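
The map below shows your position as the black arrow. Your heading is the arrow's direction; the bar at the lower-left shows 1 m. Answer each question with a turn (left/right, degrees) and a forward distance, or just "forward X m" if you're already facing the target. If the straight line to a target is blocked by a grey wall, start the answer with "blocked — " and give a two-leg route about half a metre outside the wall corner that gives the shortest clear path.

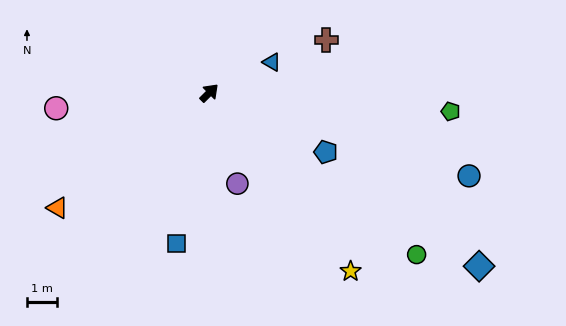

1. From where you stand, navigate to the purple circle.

turn right 118°, forward 3.2 m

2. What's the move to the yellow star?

turn right 96°, forward 7.7 m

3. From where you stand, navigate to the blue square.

turn right 147°, forward 5.2 m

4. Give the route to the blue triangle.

turn right 19°, forward 2.3 m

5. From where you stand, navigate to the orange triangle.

turn left 172°, forward 6.4 m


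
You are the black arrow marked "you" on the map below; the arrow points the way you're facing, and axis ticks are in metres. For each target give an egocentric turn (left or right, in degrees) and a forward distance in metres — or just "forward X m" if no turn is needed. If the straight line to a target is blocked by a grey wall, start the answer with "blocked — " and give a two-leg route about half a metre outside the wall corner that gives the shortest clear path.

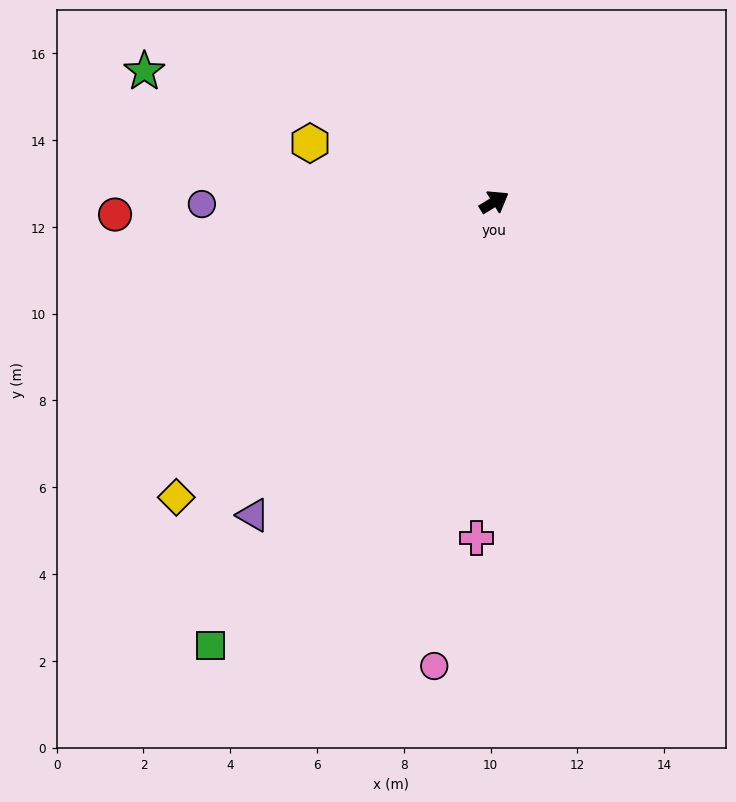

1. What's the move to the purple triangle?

turn right 159°, forward 9.1 m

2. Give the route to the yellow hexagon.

turn left 131°, forward 4.5 m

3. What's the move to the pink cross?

turn right 124°, forward 7.8 m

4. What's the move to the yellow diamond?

turn right 168°, forward 10.0 m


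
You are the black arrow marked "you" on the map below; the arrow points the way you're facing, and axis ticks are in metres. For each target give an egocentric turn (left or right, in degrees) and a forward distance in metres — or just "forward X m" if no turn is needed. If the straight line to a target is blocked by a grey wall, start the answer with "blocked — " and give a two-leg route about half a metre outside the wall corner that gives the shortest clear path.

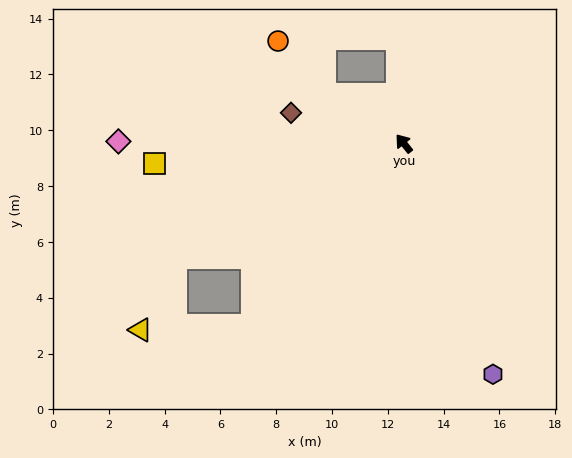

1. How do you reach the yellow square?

turn left 56°, forward 9.0 m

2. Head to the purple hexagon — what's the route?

turn left 162°, forward 8.9 m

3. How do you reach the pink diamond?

turn left 51°, forward 10.2 m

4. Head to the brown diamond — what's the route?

turn left 36°, forward 4.2 m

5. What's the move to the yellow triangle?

blocked — turn left 78°, forward 9.2 m, then turn left 38°, forward 2.9 m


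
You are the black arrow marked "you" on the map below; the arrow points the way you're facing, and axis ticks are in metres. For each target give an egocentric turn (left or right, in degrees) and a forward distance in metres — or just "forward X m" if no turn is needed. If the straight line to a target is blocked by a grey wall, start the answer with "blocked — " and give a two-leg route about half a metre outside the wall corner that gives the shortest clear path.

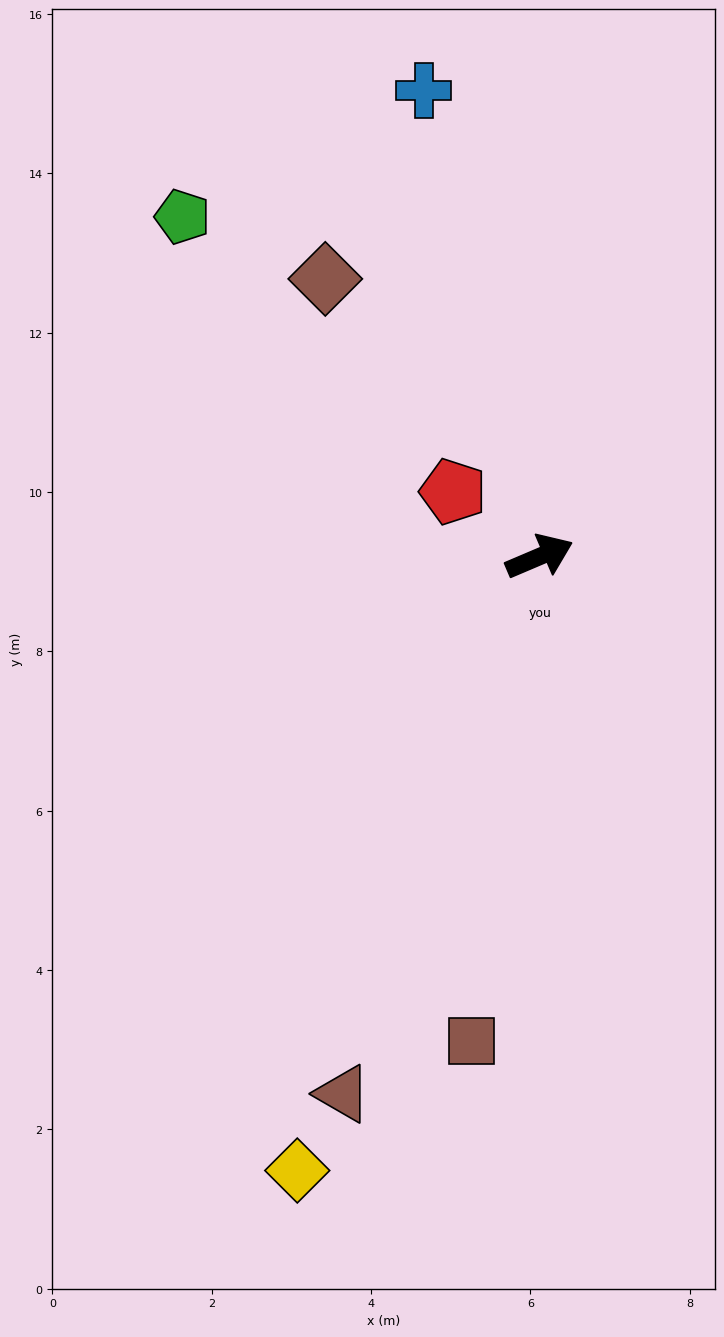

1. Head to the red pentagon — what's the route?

turn left 120°, forward 1.4 m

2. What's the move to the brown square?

turn right 121°, forward 6.1 m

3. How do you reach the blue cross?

turn left 81°, forward 6.0 m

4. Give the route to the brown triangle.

turn right 133°, forward 7.2 m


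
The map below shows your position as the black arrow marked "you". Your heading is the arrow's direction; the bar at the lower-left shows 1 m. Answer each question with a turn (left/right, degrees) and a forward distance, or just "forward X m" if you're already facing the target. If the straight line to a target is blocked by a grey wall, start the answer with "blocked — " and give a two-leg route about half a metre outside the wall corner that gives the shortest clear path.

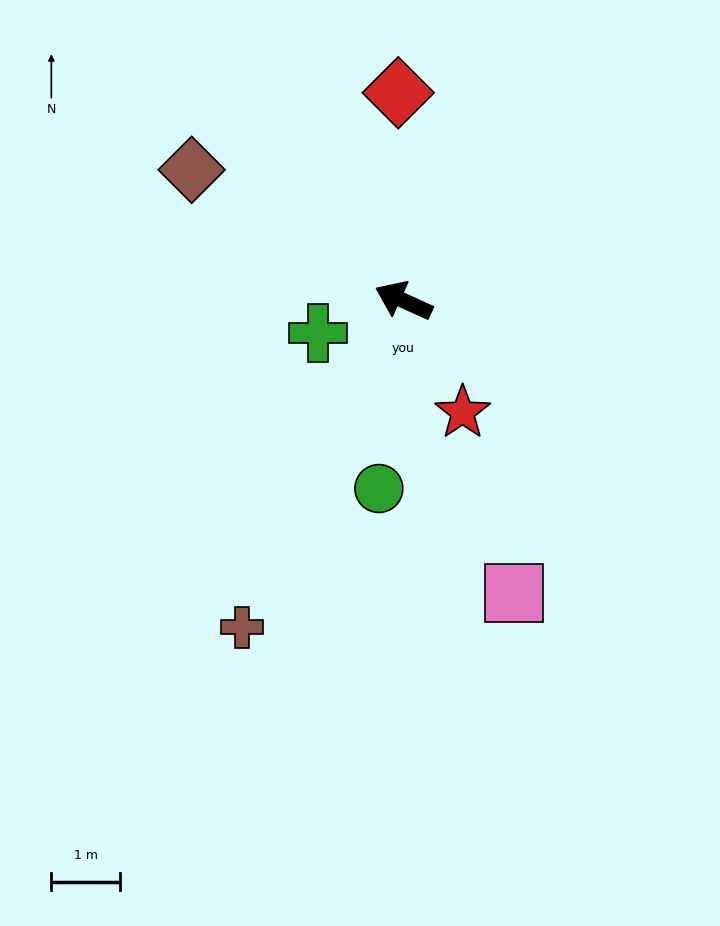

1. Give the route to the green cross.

turn left 45°, forward 1.3 m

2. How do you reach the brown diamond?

turn right 7°, forward 3.6 m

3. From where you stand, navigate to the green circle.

turn left 107°, forward 2.8 m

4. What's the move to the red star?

turn left 142°, forward 1.8 m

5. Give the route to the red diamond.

turn right 64°, forward 3.0 m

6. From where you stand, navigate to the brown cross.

turn left 88°, forward 5.3 m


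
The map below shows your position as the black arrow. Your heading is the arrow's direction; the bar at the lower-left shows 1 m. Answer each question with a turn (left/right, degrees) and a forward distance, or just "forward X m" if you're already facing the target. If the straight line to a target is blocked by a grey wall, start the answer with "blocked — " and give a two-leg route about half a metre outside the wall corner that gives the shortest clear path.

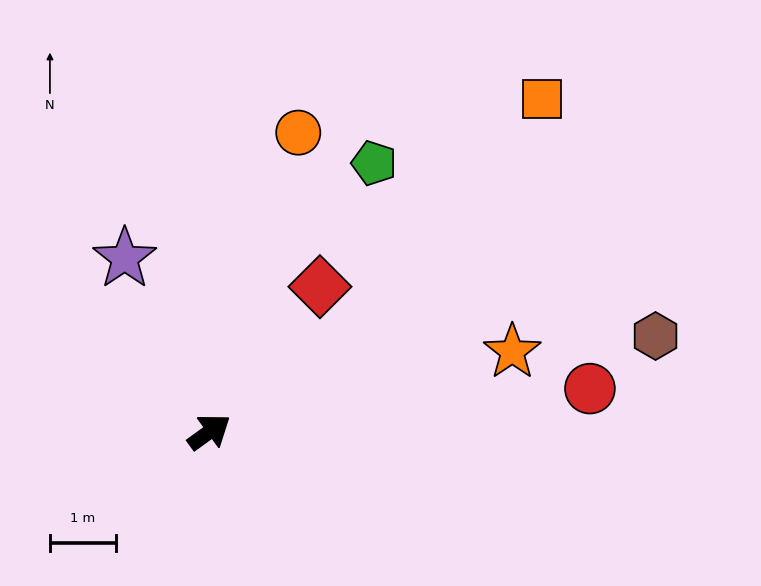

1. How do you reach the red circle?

turn right 29°, forward 5.8 m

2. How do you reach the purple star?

turn left 80°, forward 2.9 m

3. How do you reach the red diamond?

turn left 17°, forward 2.8 m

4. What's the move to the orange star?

turn right 21°, forward 4.7 m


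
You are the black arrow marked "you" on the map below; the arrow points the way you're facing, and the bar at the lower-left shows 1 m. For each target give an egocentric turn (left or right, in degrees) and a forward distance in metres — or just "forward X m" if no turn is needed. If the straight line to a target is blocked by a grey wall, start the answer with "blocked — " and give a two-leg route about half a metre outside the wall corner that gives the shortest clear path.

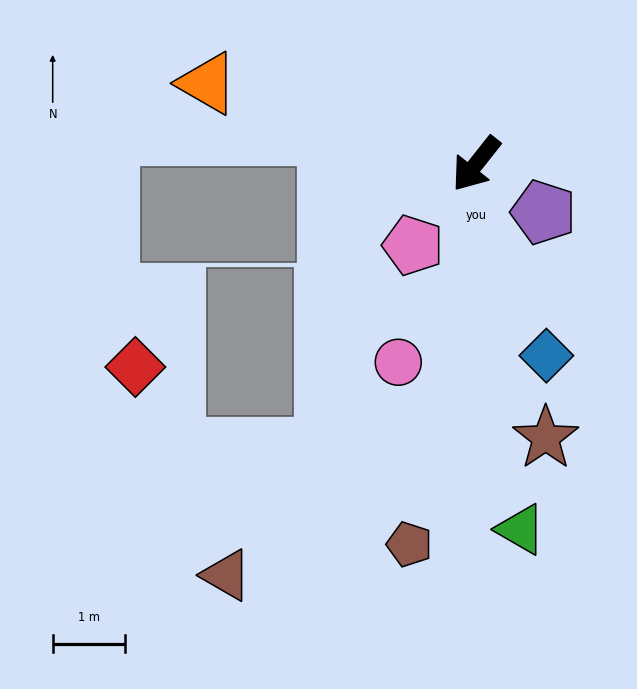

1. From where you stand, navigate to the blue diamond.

turn left 58°, forward 2.8 m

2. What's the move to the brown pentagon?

turn left 28°, forward 5.3 m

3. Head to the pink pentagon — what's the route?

forward 1.4 m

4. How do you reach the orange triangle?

turn right 68°, forward 3.9 m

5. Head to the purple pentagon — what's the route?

turn left 93°, forward 1.1 m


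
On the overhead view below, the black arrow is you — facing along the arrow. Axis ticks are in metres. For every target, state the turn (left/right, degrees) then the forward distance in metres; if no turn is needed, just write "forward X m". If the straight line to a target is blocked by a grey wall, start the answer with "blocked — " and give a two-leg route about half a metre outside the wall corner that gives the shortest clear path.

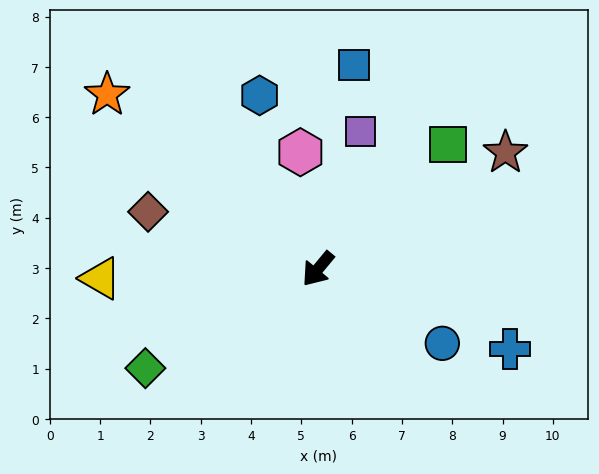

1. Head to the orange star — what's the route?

turn right 90°, forward 5.4 m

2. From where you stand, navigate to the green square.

turn left 173°, forward 3.6 m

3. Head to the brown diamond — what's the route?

turn right 69°, forward 3.6 m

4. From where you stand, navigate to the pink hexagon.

turn right 132°, forward 2.3 m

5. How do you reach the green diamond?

turn right 20°, forward 4.0 m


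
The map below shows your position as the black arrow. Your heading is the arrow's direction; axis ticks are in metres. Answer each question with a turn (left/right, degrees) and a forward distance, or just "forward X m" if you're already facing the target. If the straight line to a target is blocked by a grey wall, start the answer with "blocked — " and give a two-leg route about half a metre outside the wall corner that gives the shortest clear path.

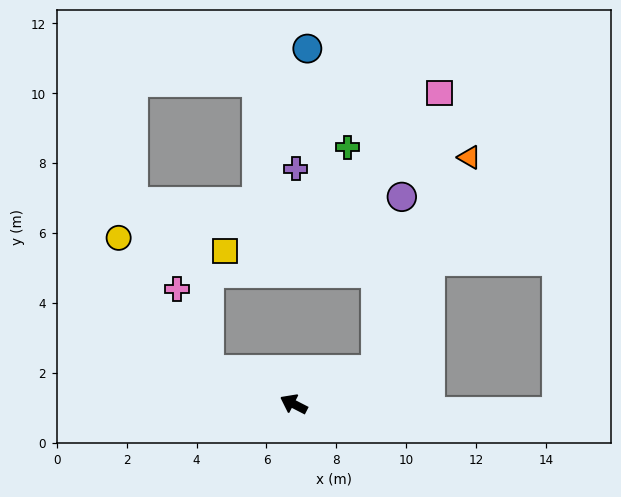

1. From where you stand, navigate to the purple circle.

blocked — turn right 130°, forward 2.5 m, then turn left 59°, forward 5.0 m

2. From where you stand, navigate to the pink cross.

blocked — turn left 5°, forward 2.6 m, then turn right 46°, forward 2.5 m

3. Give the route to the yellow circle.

blocked — turn left 5°, forward 2.6 m, then turn right 33°, forward 4.6 m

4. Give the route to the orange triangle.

blocked — turn right 130°, forward 2.5 m, then turn left 43°, forward 6.6 m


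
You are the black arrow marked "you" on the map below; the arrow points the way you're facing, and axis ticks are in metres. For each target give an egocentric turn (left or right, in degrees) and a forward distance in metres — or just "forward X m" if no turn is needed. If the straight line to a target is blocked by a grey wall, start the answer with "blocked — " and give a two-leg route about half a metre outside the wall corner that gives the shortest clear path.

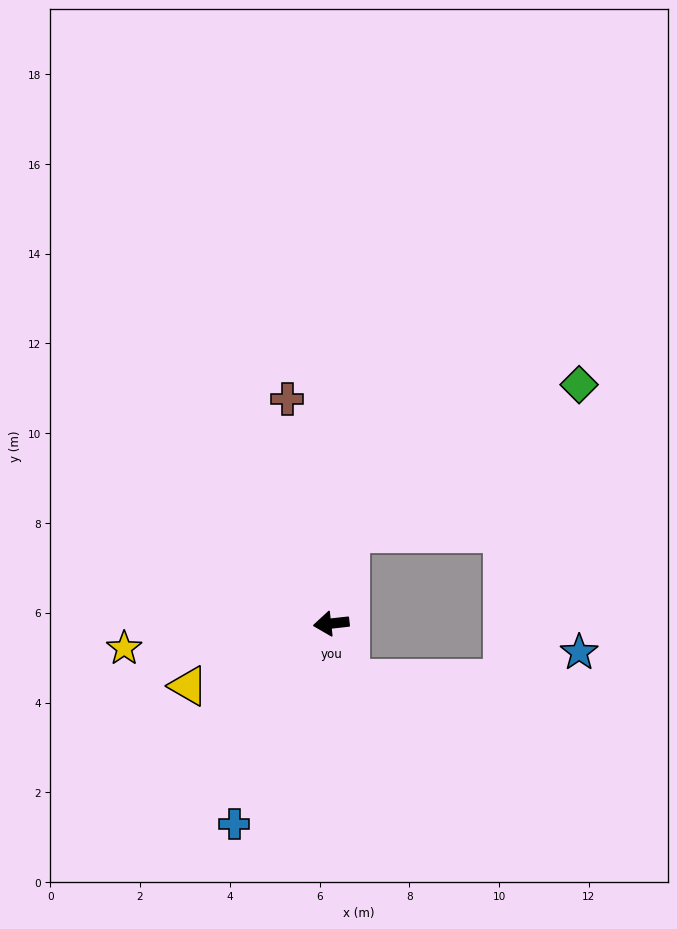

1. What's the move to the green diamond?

blocked — turn right 109°, forward 2.0 m, then turn right 44°, forward 6.1 m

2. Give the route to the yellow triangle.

turn left 17°, forward 3.5 m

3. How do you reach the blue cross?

turn left 58°, forward 5.0 m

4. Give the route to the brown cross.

turn right 85°, forward 5.1 m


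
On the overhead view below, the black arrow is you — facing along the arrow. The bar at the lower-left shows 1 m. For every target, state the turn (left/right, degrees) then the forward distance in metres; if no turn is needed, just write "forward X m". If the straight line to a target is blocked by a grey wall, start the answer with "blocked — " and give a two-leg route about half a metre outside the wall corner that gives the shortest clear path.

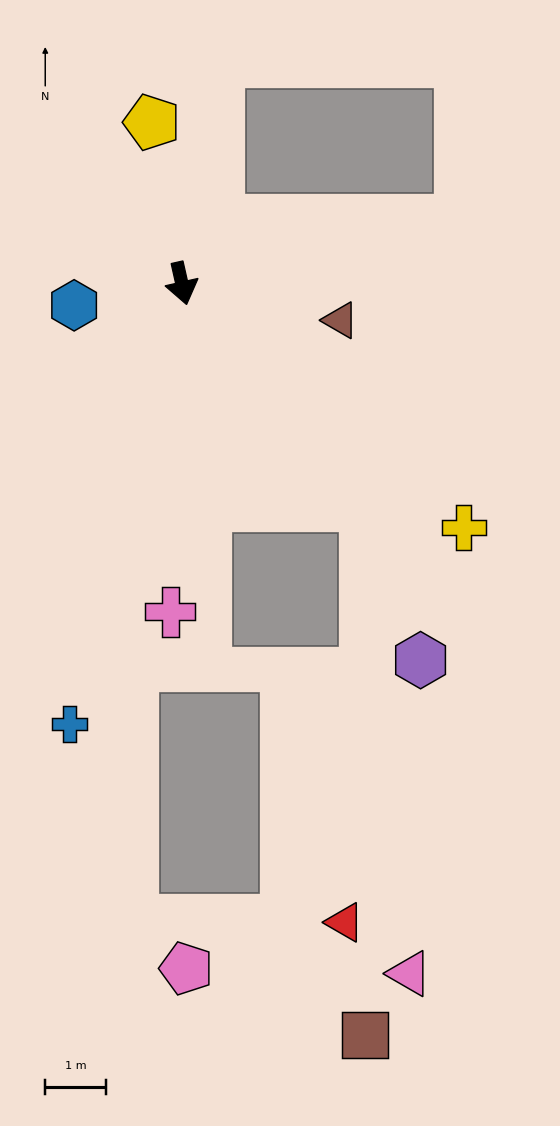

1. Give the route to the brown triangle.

turn left 64°, forward 2.7 m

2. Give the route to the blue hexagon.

turn right 91°, forward 1.8 m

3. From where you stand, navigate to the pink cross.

turn right 15°, forward 5.4 m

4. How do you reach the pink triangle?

blocked — turn left 27°, forward 4.8 m, then turn right 34°, forward 7.8 m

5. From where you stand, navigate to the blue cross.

turn right 27°, forward 7.5 m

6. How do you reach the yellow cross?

turn left 36°, forward 6.2 m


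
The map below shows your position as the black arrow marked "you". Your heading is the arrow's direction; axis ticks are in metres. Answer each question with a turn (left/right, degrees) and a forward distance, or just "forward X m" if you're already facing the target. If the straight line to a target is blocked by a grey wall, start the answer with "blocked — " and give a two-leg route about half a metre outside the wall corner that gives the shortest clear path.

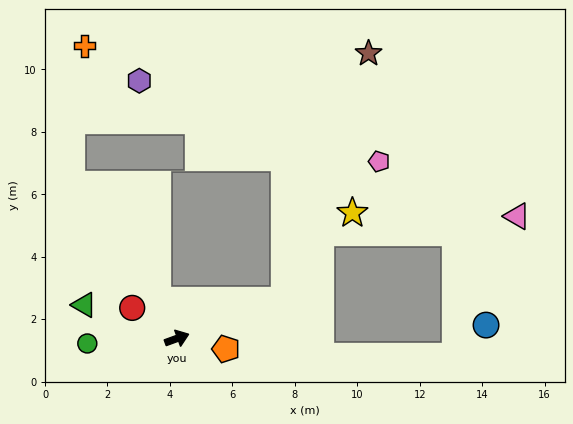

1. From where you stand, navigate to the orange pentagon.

turn right 32°, forward 1.6 m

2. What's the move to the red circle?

turn left 126°, forward 1.7 m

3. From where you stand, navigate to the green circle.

turn left 163°, forward 2.9 m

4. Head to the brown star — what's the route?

blocked — forward 3.7 m, then turn left 51°, forward 8.3 m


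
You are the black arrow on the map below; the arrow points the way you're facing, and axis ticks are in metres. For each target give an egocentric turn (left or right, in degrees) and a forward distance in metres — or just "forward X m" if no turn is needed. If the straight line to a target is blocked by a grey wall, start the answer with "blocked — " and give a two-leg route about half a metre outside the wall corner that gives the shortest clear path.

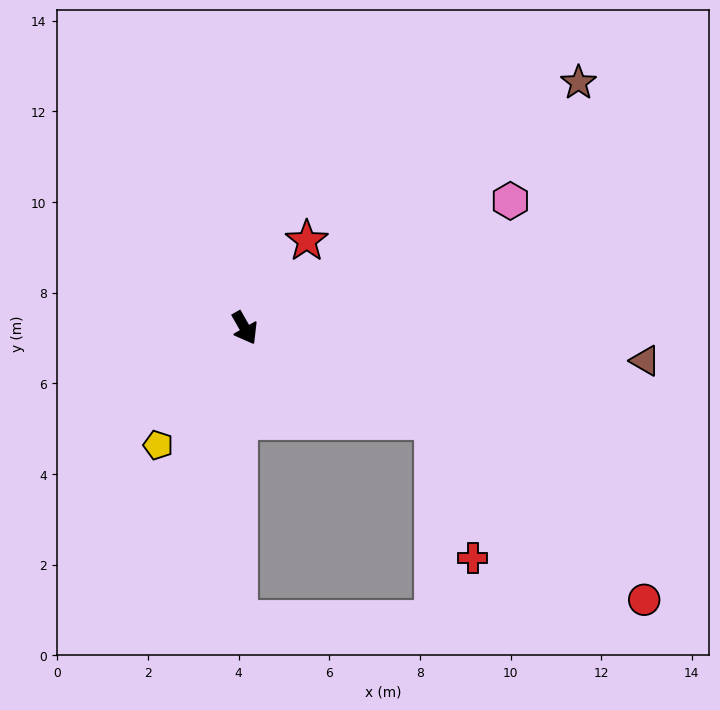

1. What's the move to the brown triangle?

turn left 56°, forward 8.9 m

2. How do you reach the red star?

turn left 115°, forward 2.4 m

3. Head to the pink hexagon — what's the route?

turn left 86°, forward 6.5 m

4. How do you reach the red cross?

blocked — turn left 34°, forward 4.6 m, then turn right 48°, forward 3.1 m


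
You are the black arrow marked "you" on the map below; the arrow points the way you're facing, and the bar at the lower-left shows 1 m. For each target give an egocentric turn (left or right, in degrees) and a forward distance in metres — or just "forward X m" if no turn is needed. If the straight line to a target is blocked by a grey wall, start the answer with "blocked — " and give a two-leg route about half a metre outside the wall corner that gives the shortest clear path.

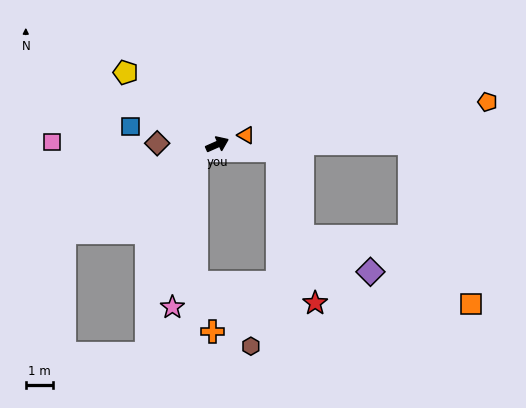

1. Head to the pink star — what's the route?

blocked — turn left 172°, forward 0.8 m, then turn left 65°, forward 5.8 m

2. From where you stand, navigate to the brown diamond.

turn left 155°, forward 2.2 m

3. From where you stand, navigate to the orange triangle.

turn right 6°, forward 1.1 m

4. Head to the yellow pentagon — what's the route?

turn left 118°, forward 4.3 m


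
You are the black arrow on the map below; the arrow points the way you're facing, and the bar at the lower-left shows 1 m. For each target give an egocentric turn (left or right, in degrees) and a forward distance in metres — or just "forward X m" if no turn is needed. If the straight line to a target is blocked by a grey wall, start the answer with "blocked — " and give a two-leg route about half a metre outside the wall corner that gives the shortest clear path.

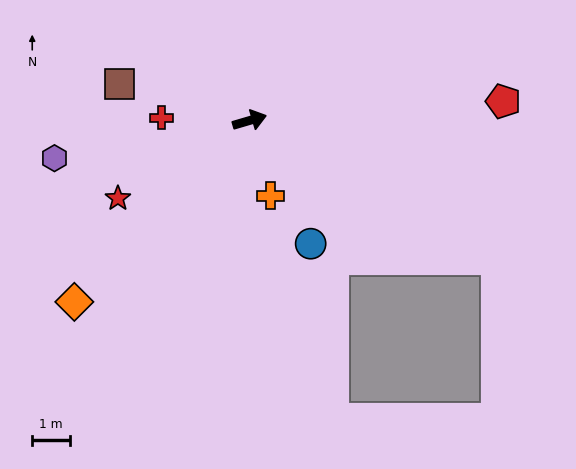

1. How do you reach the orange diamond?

turn right 150°, forward 6.8 m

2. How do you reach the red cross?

turn left 162°, forward 2.4 m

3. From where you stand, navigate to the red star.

turn right 166°, forward 4.1 m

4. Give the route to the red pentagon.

turn right 12°, forward 6.8 m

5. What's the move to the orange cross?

turn right 91°, forward 2.1 m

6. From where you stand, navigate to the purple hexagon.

turn left 175°, forward 5.3 m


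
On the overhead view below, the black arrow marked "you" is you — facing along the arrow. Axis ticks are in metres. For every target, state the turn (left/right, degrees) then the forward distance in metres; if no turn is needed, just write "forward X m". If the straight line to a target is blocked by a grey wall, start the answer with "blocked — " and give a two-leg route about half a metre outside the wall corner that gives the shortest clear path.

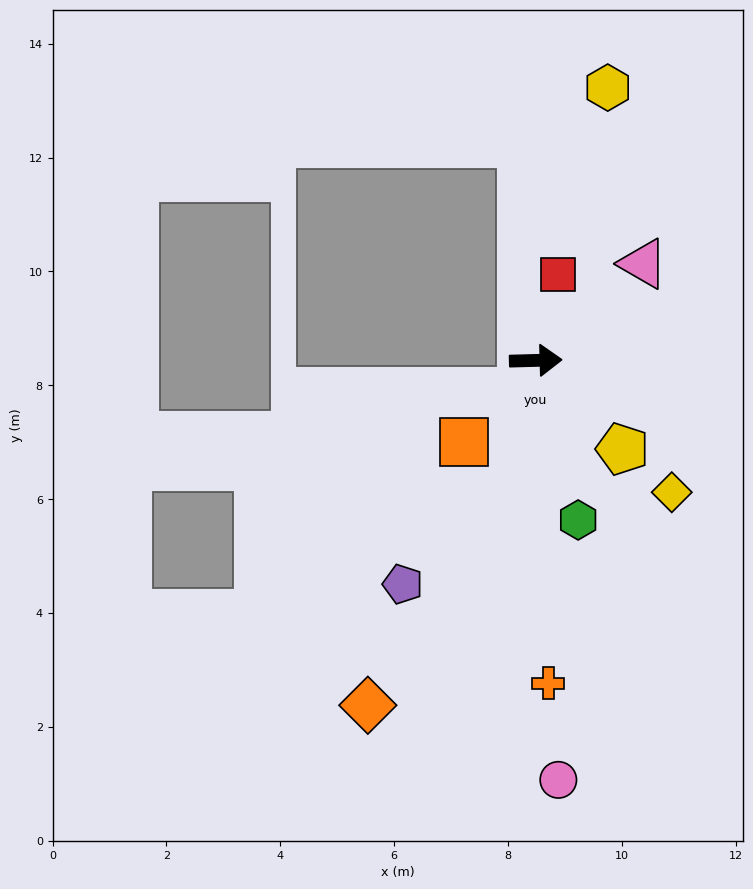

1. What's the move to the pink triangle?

turn left 40°, forward 2.5 m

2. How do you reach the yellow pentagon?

turn right 47°, forward 2.2 m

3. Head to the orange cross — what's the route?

turn right 89°, forward 5.7 m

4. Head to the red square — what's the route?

turn left 74°, forward 1.6 m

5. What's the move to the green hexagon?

turn right 77°, forward 2.9 m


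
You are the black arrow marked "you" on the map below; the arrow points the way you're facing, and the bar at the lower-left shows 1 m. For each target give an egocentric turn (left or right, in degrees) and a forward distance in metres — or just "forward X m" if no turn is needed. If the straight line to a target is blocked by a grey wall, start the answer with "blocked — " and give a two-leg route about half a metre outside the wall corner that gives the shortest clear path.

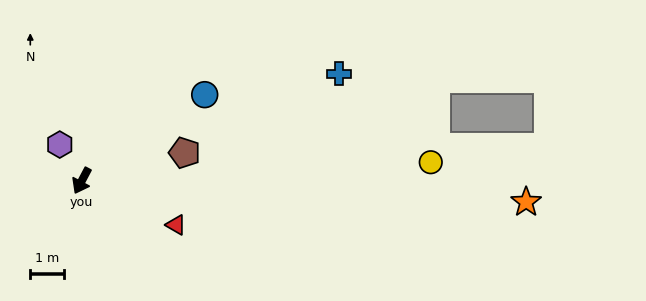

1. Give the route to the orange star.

turn left 115°, forward 13.2 m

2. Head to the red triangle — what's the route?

turn left 93°, forward 3.1 m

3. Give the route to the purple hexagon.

turn right 121°, forward 1.3 m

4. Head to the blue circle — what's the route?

turn left 153°, forward 4.5 m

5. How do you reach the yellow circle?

turn left 121°, forward 10.4 m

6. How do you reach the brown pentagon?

turn left 133°, forward 3.2 m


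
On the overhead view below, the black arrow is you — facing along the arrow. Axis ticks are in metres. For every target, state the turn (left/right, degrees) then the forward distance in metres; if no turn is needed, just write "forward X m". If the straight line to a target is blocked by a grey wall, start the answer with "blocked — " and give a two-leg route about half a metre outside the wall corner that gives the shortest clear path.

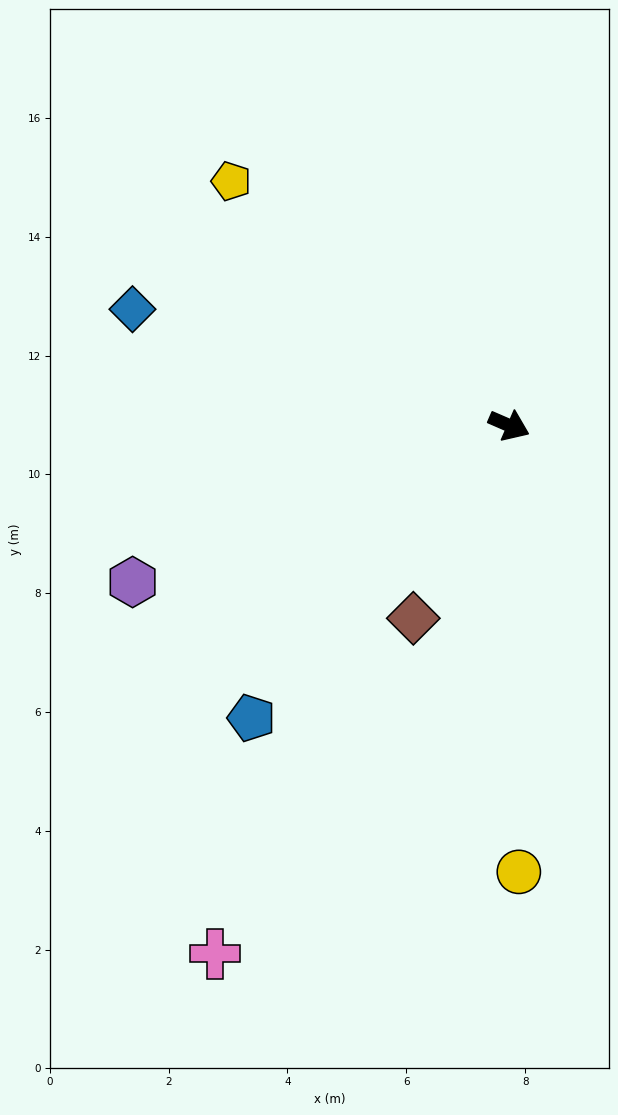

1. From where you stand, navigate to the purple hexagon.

turn right 134°, forward 6.9 m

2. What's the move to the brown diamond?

turn right 93°, forward 3.6 m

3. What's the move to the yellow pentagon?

turn left 162°, forward 6.2 m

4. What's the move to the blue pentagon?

turn right 108°, forward 6.6 m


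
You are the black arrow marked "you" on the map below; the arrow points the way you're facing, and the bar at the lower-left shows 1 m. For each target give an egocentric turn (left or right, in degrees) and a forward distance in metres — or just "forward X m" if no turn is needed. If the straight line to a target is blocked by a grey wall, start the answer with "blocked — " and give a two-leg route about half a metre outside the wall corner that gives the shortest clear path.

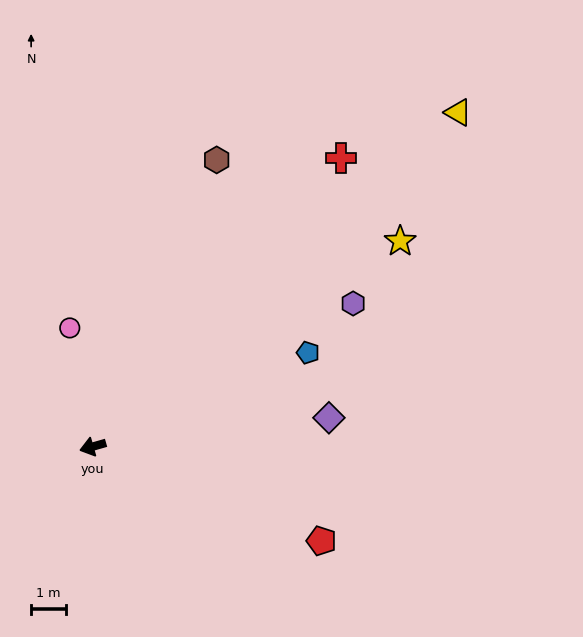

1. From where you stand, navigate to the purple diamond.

turn left 171°, forward 6.8 m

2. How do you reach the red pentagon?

turn left 142°, forward 7.1 m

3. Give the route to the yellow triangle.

turn right 154°, forward 14.2 m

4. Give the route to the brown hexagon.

turn right 129°, forward 9.0 m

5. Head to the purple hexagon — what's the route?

turn right 167°, forward 8.5 m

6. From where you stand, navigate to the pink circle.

turn right 95°, forward 3.5 m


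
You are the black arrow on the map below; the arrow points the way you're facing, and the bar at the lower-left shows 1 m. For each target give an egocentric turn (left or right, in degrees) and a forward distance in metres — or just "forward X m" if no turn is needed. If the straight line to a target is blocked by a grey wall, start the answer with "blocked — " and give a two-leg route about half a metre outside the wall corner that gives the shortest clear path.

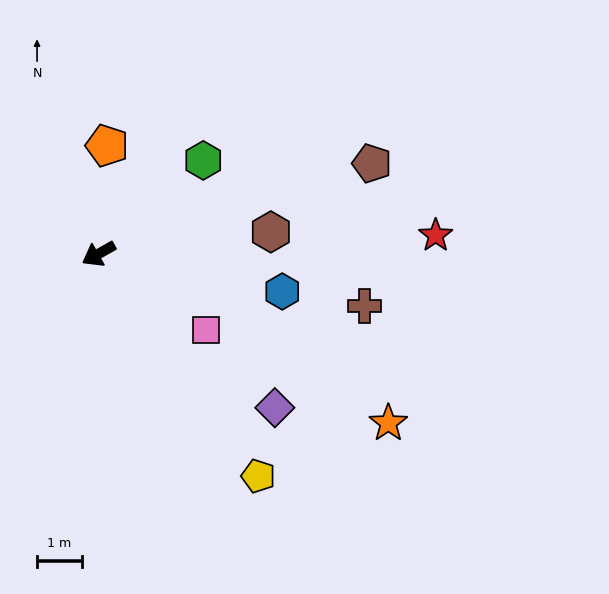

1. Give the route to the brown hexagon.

turn left 158°, forward 3.9 m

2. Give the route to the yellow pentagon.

turn left 96°, forward 6.1 m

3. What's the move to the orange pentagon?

turn right 124°, forward 2.4 m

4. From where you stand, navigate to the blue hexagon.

turn left 139°, forward 4.2 m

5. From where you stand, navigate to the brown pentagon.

turn left 169°, forward 6.4 m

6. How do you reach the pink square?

turn left 115°, forward 2.9 m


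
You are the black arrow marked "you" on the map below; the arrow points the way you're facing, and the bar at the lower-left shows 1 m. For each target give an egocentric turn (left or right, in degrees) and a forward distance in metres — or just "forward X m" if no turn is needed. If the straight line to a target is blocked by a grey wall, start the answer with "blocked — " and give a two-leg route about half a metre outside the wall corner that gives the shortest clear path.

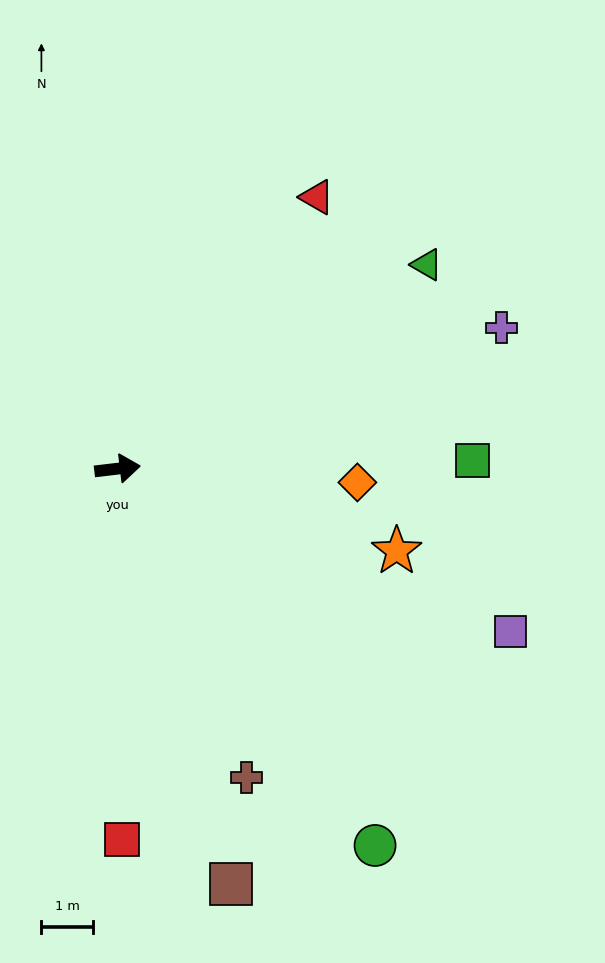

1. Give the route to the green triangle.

turn left 27°, forward 7.2 m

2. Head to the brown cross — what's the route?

turn right 74°, forward 6.5 m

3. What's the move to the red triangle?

turn left 47°, forward 6.5 m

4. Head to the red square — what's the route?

turn right 96°, forward 7.2 m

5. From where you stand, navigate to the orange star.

turn right 23°, forward 5.6 m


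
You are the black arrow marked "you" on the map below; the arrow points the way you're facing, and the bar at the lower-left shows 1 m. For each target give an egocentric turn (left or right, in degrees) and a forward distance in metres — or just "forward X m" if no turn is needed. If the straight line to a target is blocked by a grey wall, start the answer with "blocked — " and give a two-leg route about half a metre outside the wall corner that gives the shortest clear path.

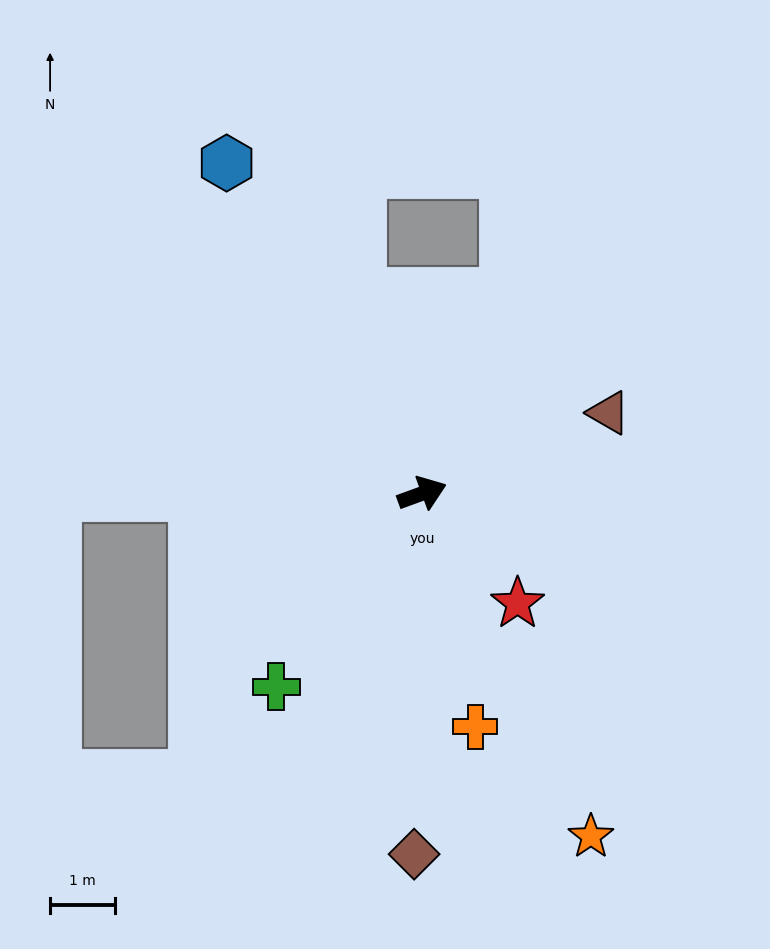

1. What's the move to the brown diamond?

turn right 111°, forward 5.5 m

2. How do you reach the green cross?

turn right 147°, forward 3.7 m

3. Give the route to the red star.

turn right 69°, forward 2.2 m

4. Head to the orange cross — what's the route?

turn right 97°, forward 3.7 m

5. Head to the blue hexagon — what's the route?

turn left 101°, forward 5.9 m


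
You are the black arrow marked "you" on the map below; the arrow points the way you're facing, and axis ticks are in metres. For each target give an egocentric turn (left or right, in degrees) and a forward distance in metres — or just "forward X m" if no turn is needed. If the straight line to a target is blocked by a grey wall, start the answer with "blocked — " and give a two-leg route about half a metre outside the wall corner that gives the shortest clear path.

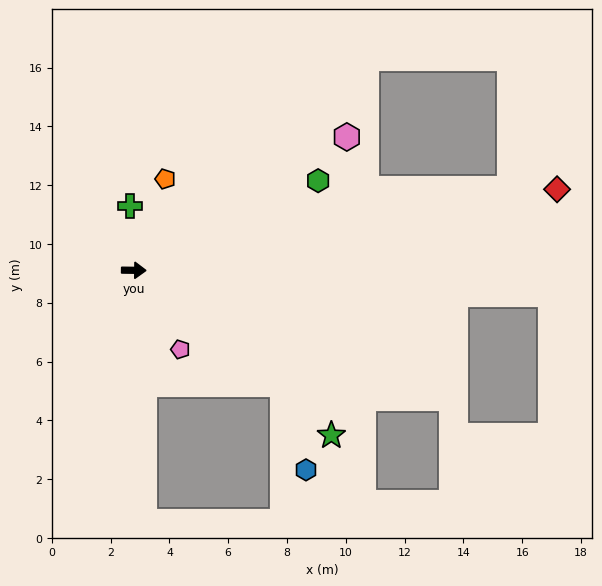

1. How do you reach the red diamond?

turn left 12°, forward 14.7 m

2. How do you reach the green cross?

turn left 94°, forward 2.2 m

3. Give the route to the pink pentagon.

turn right 59°, forward 3.1 m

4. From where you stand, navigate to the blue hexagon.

blocked — turn right 37°, forward 6.4 m, then turn right 37°, forward 3.0 m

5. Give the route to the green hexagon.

turn left 27°, forward 7.0 m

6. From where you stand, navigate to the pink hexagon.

turn left 33°, forward 8.5 m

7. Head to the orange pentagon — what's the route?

turn left 72°, forward 3.3 m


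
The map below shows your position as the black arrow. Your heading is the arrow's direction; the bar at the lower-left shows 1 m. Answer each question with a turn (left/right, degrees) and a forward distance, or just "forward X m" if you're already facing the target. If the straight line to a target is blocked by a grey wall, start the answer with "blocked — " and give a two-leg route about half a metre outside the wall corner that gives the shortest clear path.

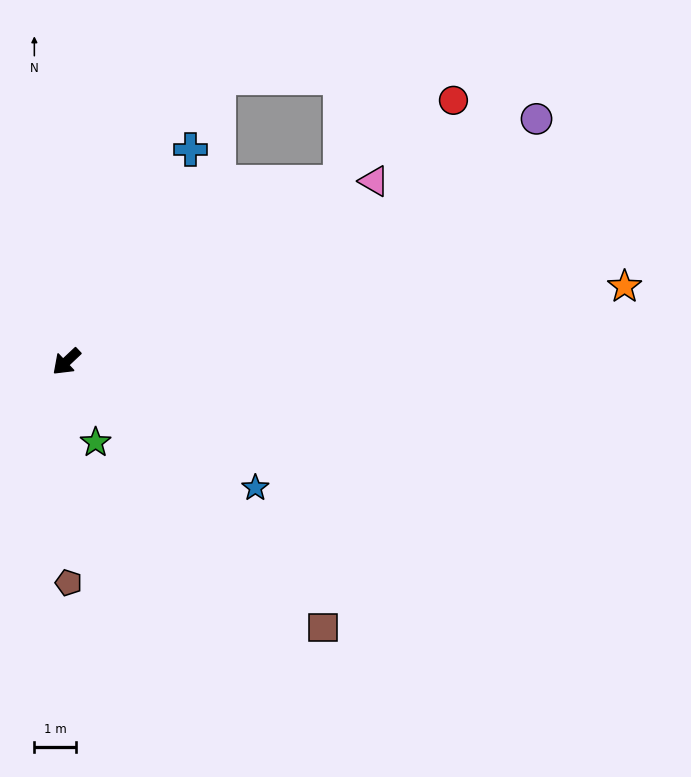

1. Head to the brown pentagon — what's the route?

turn left 47°, forward 5.3 m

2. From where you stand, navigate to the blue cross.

turn right 164°, forward 5.9 m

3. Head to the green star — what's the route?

turn left 67°, forward 2.1 m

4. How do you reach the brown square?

turn left 91°, forward 8.9 m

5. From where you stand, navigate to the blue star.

turn left 103°, forward 5.5 m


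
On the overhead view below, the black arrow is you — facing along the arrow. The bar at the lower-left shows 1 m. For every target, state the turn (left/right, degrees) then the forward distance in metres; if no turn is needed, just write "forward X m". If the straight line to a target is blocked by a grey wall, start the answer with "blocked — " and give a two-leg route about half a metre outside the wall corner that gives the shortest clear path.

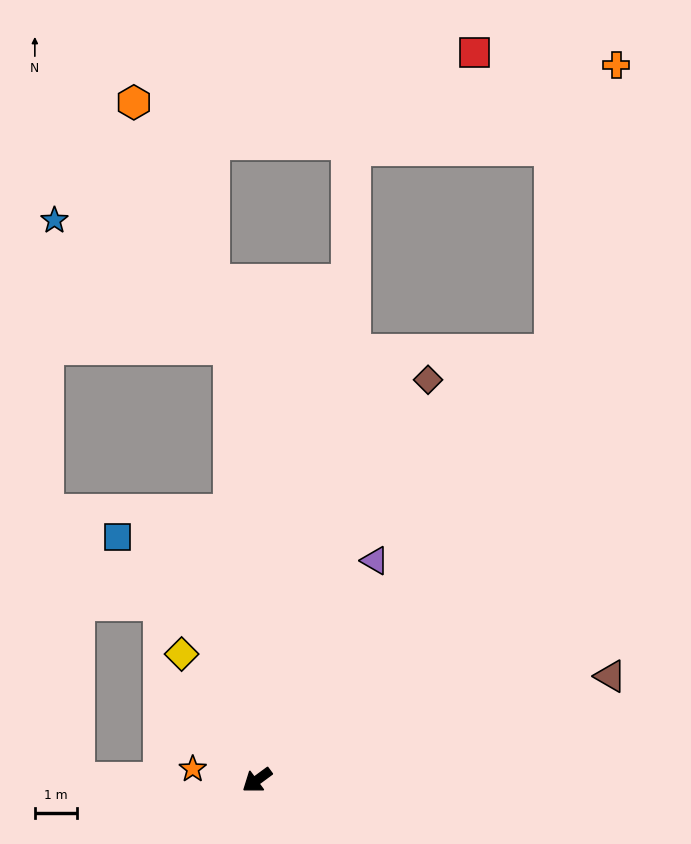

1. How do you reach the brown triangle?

turn left 160°, forward 8.8 m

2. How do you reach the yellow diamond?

turn right 95°, forward 3.5 m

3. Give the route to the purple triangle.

turn right 155°, forward 6.0 m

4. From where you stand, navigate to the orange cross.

blocked — turn right 161°, forward 12.5 m, then turn left 22°, forward 7.1 m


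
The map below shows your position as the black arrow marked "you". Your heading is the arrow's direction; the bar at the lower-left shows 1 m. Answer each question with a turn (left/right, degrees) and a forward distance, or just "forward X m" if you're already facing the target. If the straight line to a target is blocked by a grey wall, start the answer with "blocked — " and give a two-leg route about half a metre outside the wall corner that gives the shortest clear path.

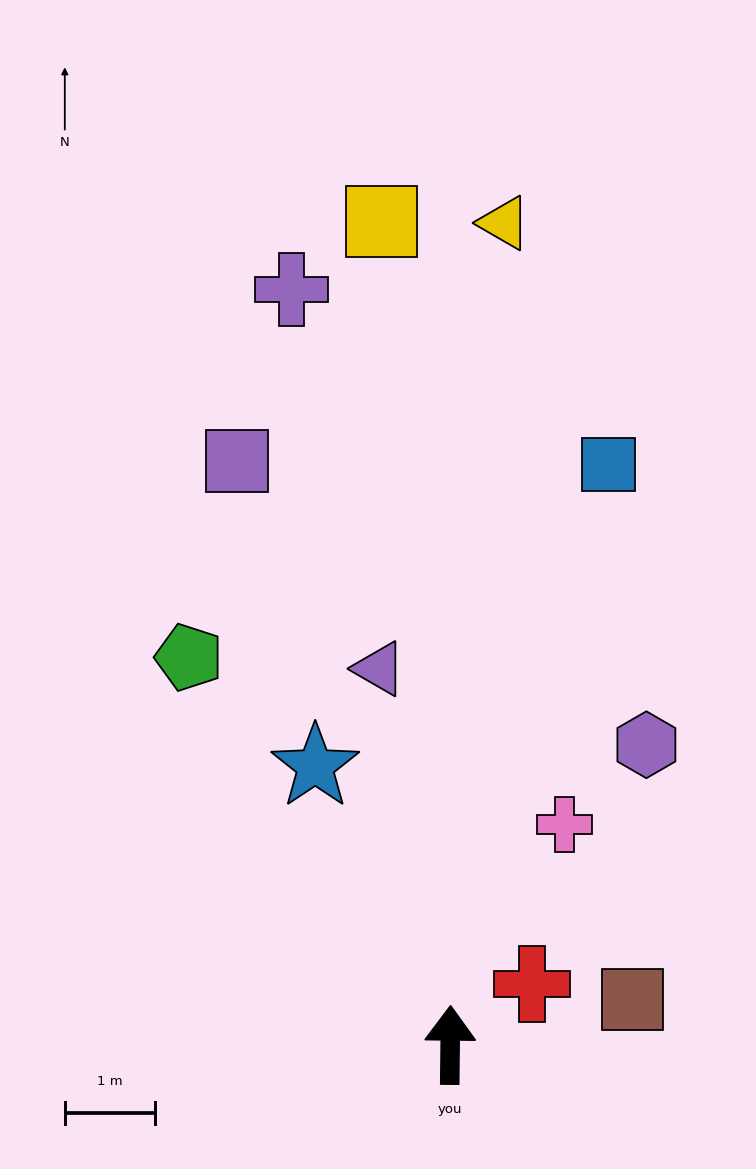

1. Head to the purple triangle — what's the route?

turn left 11°, forward 4.2 m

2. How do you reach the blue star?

turn left 26°, forward 3.4 m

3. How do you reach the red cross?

turn right 53°, forward 1.1 m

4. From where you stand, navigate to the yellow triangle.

turn right 3°, forward 9.1 m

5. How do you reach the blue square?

turn right 15°, forward 6.7 m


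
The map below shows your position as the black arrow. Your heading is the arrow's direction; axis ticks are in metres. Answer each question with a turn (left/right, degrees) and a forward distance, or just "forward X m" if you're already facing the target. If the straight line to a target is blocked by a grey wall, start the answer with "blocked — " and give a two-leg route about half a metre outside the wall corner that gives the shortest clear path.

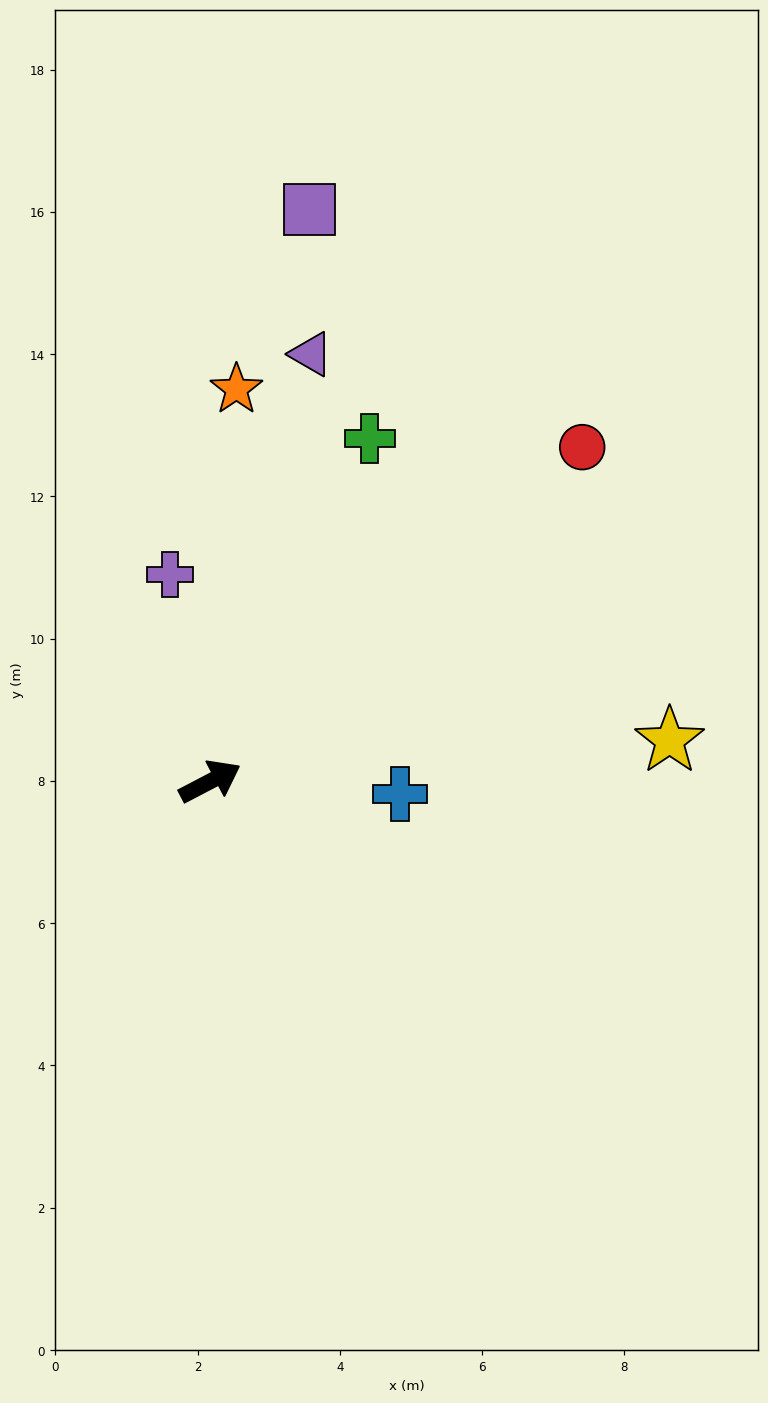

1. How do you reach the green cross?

turn left 37°, forward 5.3 m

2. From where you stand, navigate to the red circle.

turn left 14°, forward 7.0 m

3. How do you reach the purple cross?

turn left 73°, forward 3.0 m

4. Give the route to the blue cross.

turn right 31°, forward 2.7 m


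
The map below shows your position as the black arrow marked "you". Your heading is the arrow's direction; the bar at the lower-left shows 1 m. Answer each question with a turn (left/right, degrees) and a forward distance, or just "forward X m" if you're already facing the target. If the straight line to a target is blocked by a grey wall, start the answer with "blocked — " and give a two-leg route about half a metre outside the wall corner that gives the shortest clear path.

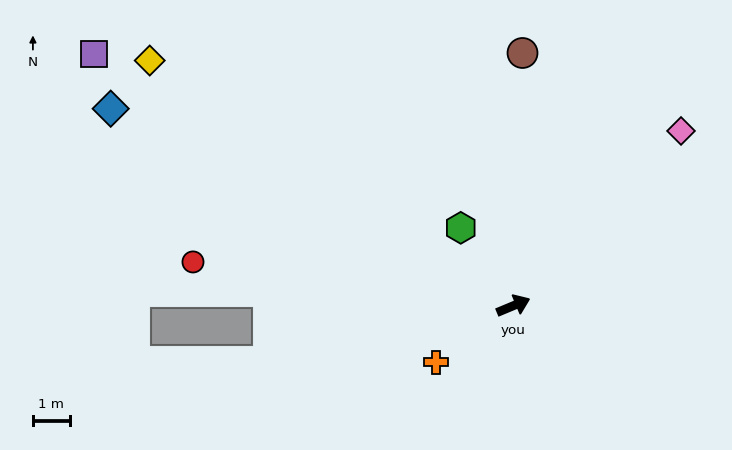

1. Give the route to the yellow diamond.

turn left 123°, forward 11.9 m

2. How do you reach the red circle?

turn left 150°, forward 8.8 m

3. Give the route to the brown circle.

turn left 65°, forward 6.8 m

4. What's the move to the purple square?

turn left 126°, forward 13.2 m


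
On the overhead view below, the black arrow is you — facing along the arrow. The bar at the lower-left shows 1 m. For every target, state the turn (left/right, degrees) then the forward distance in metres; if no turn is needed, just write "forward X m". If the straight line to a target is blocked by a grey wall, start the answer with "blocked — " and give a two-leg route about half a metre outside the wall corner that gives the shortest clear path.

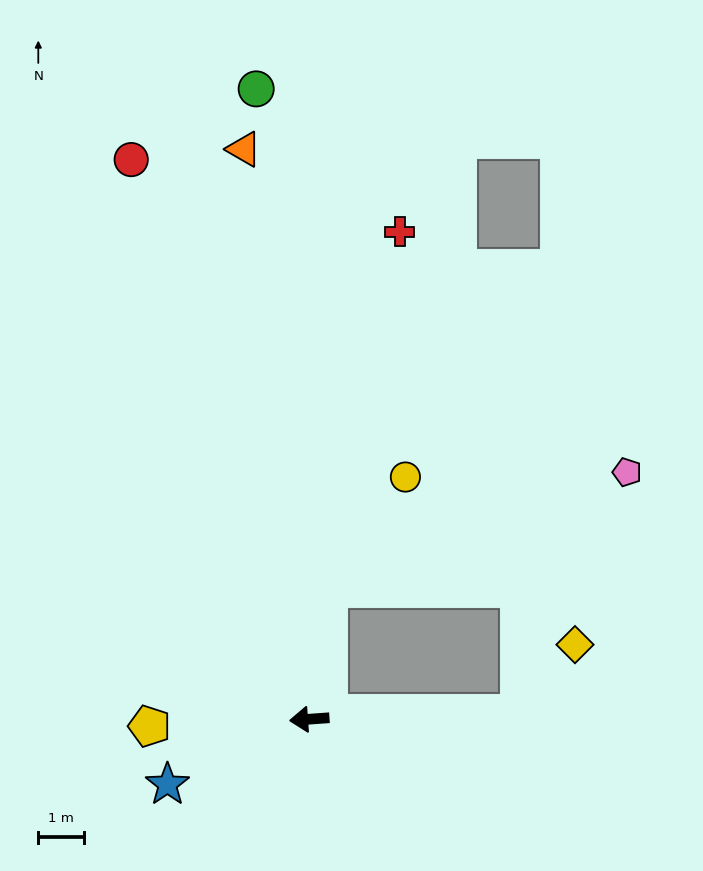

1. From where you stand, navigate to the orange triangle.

turn right 88°, forward 12.5 m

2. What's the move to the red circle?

turn right 76°, forward 12.8 m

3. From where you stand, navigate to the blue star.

turn left 21°, forward 3.4 m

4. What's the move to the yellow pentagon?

forward 3.5 m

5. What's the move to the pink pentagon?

blocked — turn right 102°, forward 2.9 m, then turn right 61°, forward 7.0 m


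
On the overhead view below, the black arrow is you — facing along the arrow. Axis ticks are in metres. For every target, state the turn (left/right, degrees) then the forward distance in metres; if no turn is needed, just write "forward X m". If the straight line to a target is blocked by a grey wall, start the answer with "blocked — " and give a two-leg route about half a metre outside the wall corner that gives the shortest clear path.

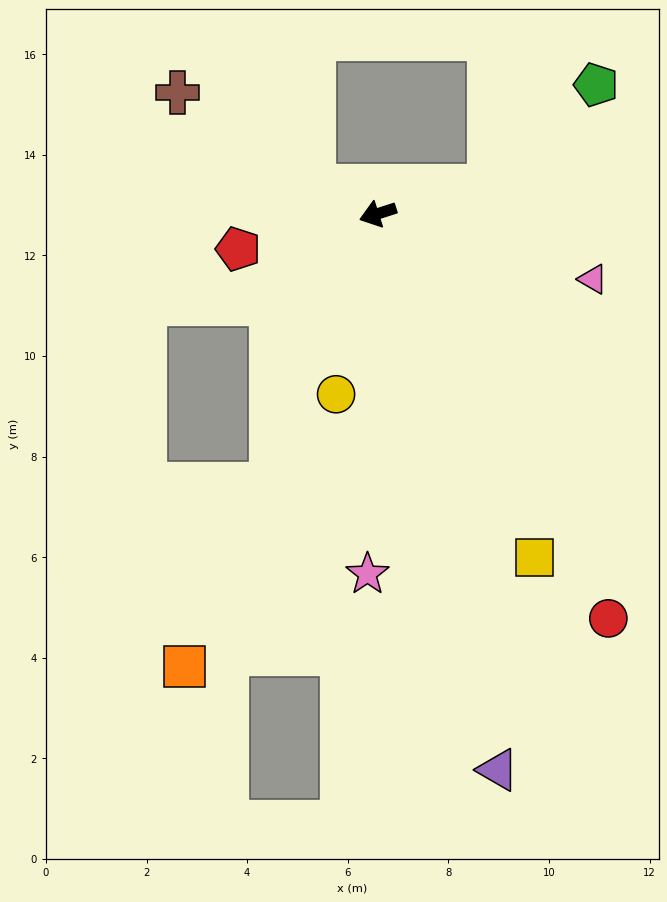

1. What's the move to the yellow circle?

turn left 59°, forward 3.7 m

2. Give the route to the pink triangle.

turn left 145°, forward 4.5 m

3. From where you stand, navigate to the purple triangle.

turn left 84°, forward 11.3 m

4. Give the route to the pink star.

turn left 70°, forward 7.2 m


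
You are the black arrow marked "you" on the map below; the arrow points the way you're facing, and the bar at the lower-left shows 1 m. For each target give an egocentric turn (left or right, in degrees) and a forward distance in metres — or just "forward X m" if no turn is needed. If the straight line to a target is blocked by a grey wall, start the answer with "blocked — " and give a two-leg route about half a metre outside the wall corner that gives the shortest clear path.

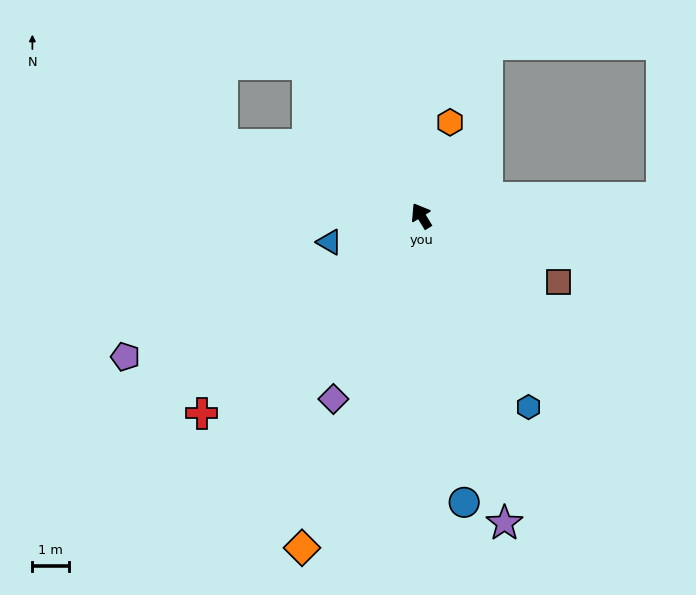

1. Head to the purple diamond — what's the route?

turn left 123°, forward 5.5 m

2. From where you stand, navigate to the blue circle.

turn left 157°, forward 7.9 m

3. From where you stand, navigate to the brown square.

turn right 147°, forward 4.1 m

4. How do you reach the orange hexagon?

turn right 49°, forward 2.7 m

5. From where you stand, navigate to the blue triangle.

turn left 74°, forward 2.6 m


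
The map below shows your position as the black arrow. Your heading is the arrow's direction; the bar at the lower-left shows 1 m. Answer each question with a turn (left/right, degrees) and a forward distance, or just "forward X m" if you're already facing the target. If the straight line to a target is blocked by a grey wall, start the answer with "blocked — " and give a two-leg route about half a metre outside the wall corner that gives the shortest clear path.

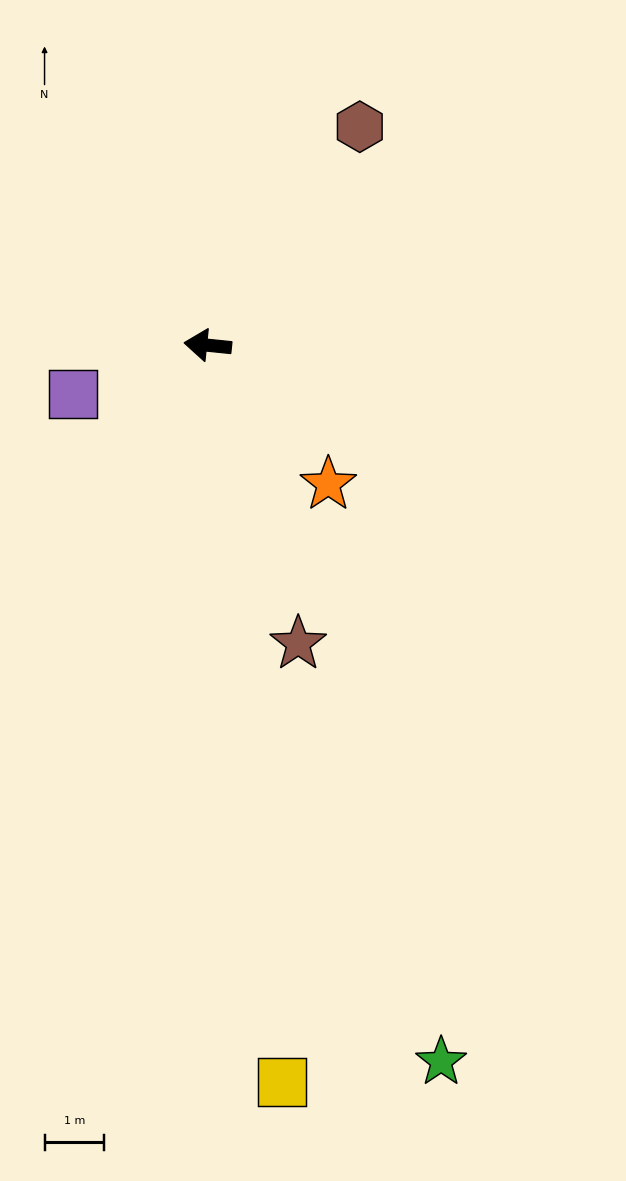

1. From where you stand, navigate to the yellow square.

turn left 102°, forward 12.4 m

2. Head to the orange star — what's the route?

turn left 137°, forward 3.1 m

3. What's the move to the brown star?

turn left 113°, forward 5.2 m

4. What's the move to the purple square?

turn left 26°, forward 2.4 m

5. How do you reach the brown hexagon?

turn right 119°, forward 4.5 m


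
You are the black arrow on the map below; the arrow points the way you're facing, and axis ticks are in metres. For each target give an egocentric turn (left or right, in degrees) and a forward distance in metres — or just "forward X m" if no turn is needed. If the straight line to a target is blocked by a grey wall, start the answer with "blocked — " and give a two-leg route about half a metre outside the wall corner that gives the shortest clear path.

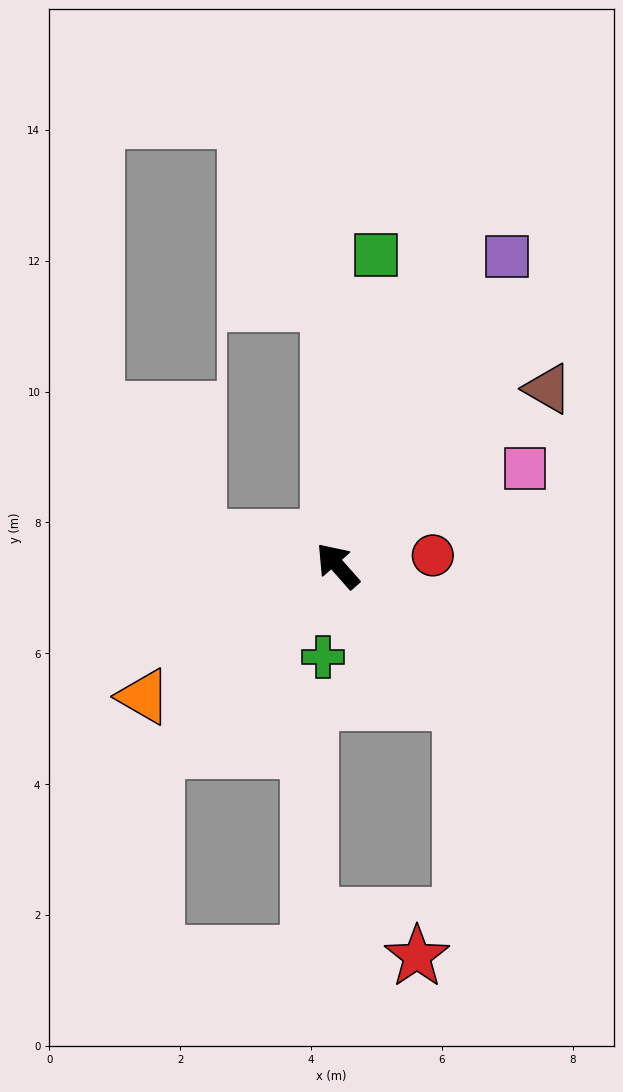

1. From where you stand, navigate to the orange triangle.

turn left 83°, forward 3.6 m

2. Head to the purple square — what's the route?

turn right 70°, forward 5.4 m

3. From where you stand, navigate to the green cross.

turn left 129°, forward 1.4 m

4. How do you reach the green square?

turn right 48°, forward 4.8 m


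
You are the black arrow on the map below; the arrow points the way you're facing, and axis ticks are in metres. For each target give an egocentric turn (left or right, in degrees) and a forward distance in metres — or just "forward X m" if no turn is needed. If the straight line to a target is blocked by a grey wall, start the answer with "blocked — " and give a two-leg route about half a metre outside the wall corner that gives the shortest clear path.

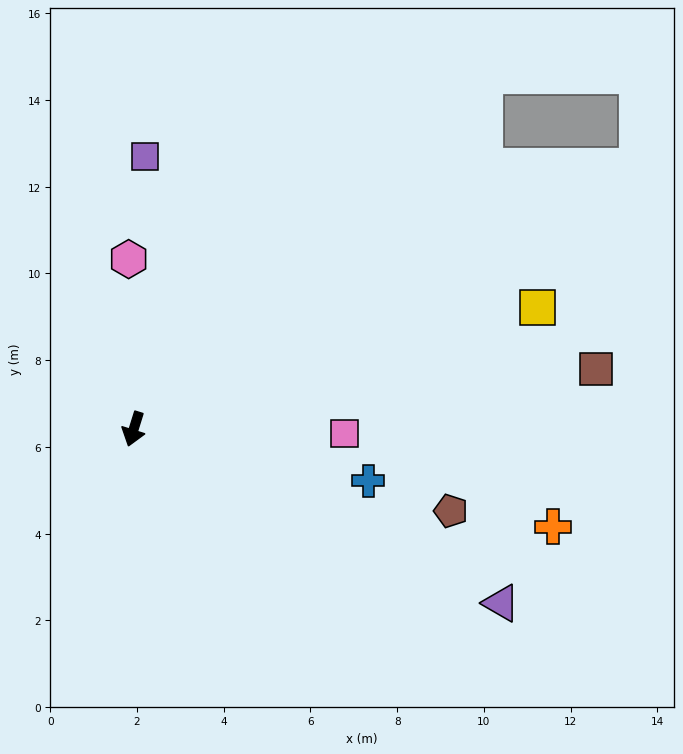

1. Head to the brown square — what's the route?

turn left 115°, forward 10.7 m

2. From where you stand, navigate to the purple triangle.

turn left 82°, forward 9.4 m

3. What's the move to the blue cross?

turn left 95°, forward 5.5 m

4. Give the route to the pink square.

turn left 106°, forward 4.9 m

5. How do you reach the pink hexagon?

turn right 161°, forward 3.9 m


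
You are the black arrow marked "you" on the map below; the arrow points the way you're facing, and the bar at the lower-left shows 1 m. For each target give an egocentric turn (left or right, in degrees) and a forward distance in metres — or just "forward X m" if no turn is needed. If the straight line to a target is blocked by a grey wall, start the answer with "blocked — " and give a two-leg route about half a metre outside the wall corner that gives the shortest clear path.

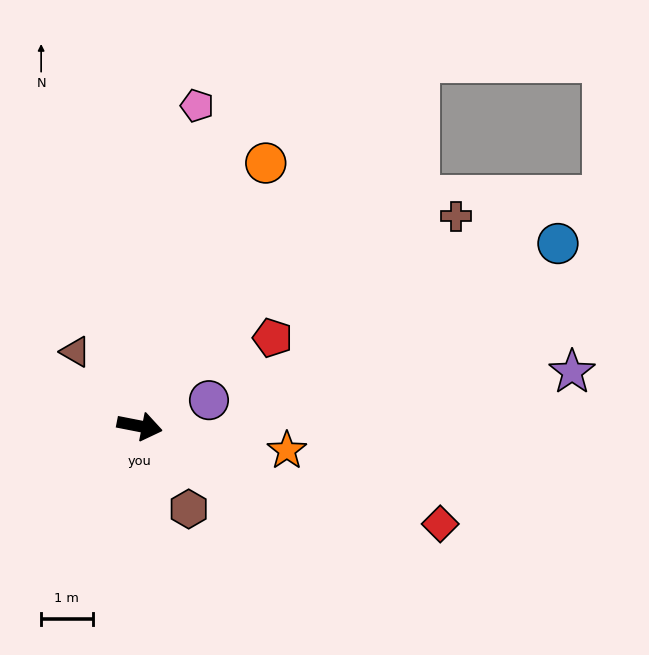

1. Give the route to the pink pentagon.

turn left 91°, forward 6.3 m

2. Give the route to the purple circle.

turn left 32°, forward 1.4 m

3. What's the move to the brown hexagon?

turn right 48°, forward 1.9 m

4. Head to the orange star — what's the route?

forward 2.9 m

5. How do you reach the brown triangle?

turn left 142°, forward 1.9 m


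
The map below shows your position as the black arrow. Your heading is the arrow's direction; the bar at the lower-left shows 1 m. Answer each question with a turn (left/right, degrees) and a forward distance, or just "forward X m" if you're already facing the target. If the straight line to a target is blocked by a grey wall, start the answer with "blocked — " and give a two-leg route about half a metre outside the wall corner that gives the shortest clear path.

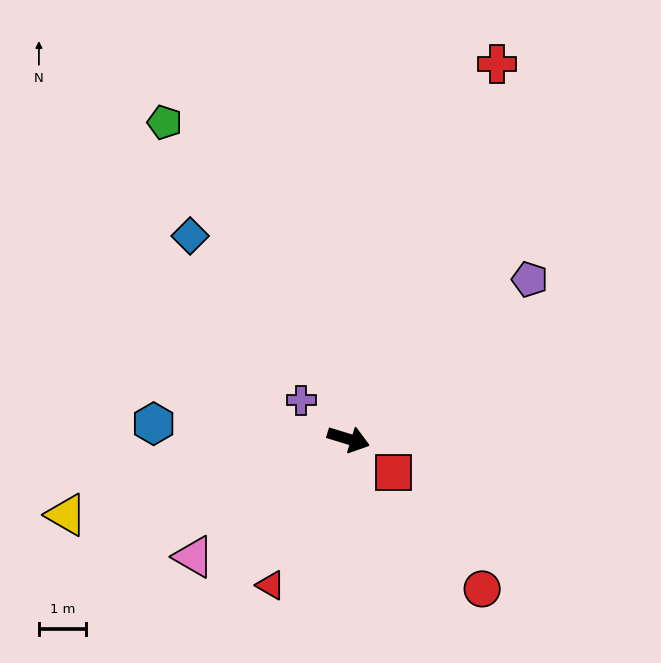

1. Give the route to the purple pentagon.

turn left 58°, forward 5.1 m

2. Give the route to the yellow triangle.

turn right 148°, forward 6.2 m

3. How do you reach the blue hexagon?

turn right 167°, forward 4.1 m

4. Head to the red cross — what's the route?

turn left 85°, forward 8.5 m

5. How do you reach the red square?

turn right 20°, forward 1.2 m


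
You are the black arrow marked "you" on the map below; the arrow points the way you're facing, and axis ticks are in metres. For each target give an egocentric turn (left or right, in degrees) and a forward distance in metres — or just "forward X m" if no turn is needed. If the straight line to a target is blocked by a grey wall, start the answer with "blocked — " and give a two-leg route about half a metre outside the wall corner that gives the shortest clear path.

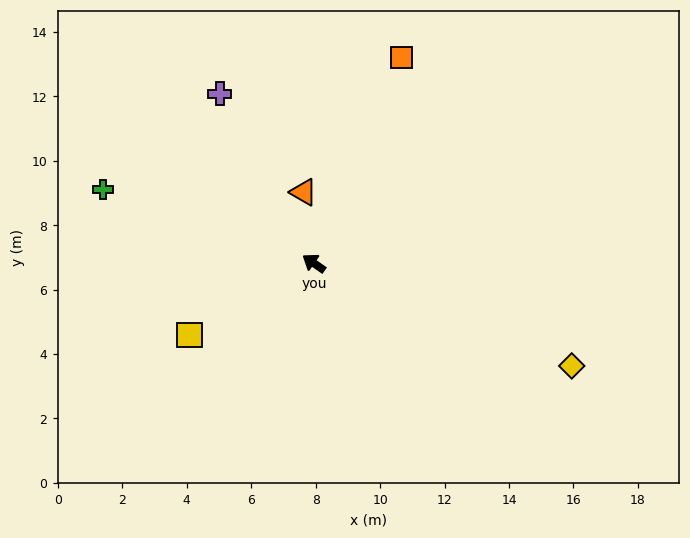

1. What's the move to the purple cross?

turn right 26°, forward 6.0 m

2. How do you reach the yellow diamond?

turn right 167°, forward 8.6 m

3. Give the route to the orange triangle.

turn right 47°, forward 2.2 m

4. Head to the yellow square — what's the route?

turn left 65°, forward 4.5 m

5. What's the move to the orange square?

turn right 78°, forward 6.9 m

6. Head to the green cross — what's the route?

turn left 16°, forward 6.9 m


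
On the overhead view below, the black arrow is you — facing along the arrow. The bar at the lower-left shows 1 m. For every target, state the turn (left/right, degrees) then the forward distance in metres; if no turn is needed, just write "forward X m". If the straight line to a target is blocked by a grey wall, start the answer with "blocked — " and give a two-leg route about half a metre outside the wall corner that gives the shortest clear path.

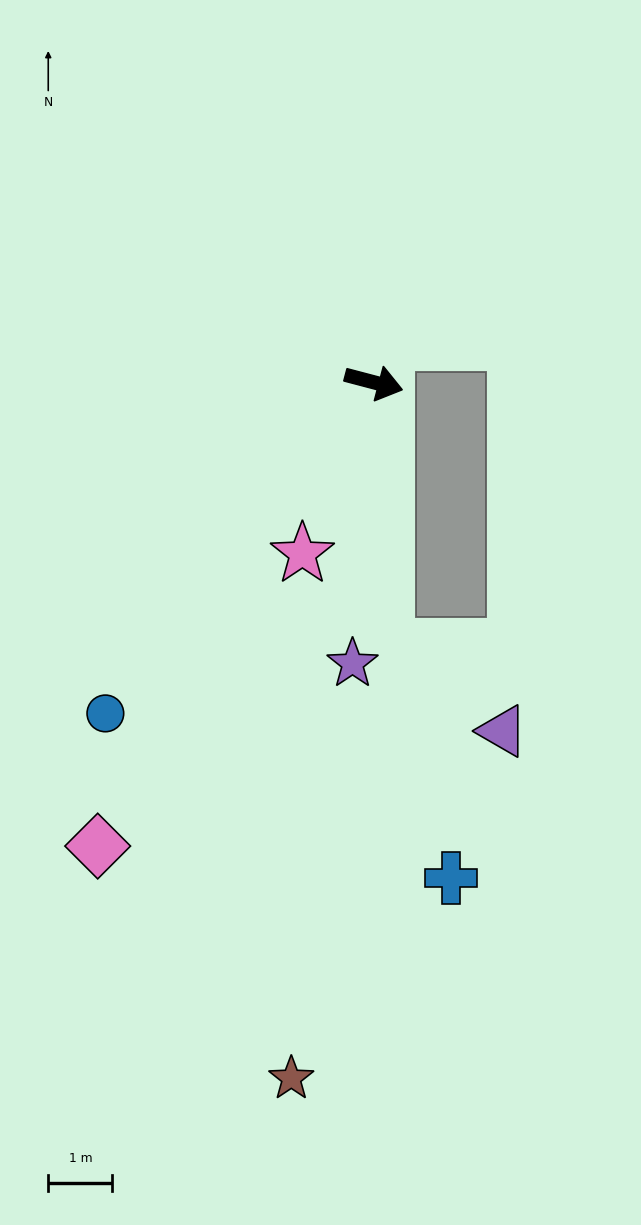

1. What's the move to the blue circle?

turn right 114°, forward 6.6 m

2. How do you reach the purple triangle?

blocked — turn right 72°, forward 4.1 m, then turn left 50°, forward 2.2 m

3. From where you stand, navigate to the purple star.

turn right 80°, forward 4.4 m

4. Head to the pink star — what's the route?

turn right 98°, forward 2.9 m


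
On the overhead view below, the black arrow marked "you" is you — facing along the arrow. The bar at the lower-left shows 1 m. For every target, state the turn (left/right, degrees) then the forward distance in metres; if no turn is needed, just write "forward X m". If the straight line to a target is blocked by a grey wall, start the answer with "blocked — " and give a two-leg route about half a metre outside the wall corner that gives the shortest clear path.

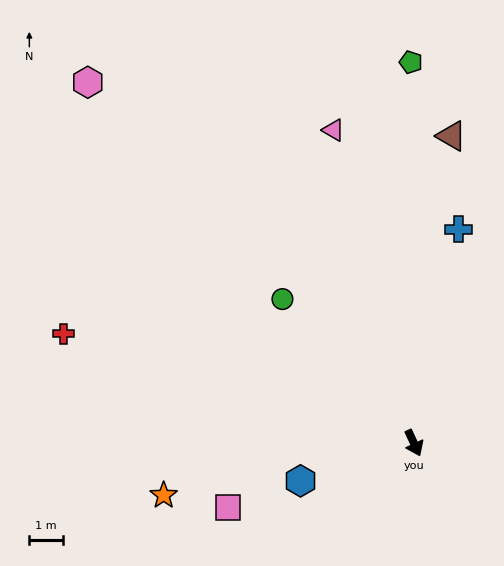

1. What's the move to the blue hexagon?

turn right 96°, forward 3.5 m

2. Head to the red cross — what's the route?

turn right 132°, forward 10.8 m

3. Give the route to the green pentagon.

turn left 156°, forward 11.2 m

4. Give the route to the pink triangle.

turn left 170°, forward 9.5 m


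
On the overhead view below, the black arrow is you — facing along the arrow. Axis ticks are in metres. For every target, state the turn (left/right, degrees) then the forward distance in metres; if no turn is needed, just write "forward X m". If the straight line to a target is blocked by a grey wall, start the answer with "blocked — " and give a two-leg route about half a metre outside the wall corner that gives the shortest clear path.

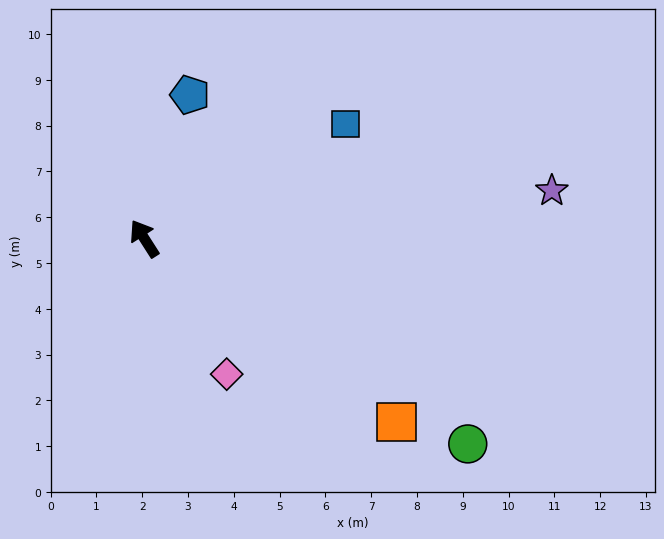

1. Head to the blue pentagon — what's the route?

turn right 50°, forward 3.3 m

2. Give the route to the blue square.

turn right 93°, forward 5.1 m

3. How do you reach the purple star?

turn right 116°, forward 9.0 m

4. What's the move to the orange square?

turn right 159°, forward 6.8 m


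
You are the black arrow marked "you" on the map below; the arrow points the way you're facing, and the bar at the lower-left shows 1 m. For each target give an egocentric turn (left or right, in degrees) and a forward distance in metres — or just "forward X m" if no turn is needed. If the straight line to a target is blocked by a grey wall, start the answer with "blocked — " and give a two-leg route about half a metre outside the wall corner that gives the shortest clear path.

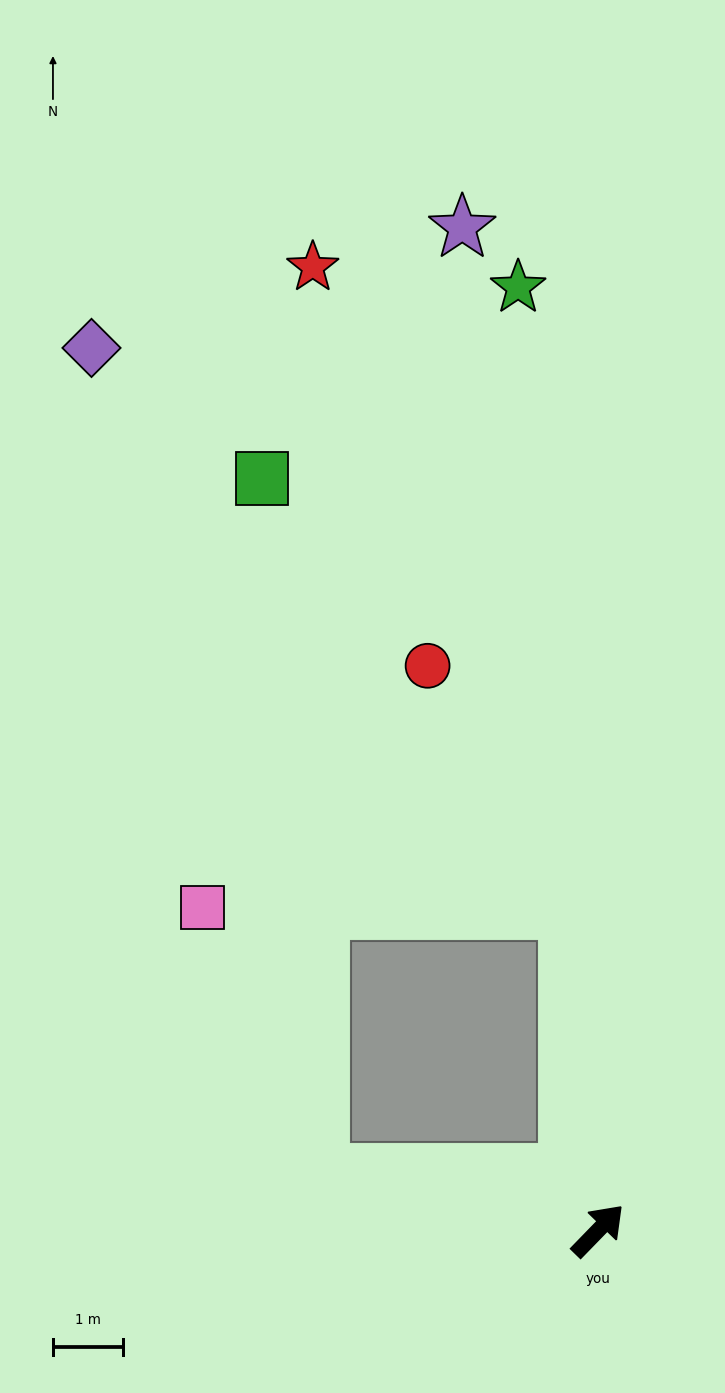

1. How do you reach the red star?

blocked — turn left 50°, forward 4.6 m, then turn left 16°, forward 9.8 m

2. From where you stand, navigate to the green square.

blocked — turn left 123°, forward 4.0 m, then turn right 74°, forward 9.9 m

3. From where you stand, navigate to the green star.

turn left 49°, forward 13.5 m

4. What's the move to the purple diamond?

blocked — turn left 123°, forward 4.0 m, then turn right 63°, forward 12.2 m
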